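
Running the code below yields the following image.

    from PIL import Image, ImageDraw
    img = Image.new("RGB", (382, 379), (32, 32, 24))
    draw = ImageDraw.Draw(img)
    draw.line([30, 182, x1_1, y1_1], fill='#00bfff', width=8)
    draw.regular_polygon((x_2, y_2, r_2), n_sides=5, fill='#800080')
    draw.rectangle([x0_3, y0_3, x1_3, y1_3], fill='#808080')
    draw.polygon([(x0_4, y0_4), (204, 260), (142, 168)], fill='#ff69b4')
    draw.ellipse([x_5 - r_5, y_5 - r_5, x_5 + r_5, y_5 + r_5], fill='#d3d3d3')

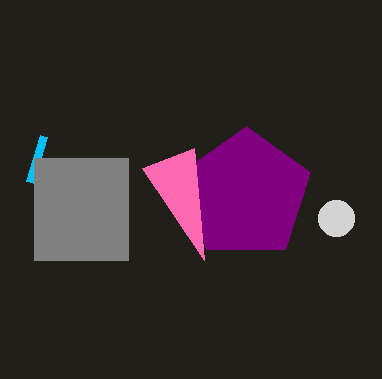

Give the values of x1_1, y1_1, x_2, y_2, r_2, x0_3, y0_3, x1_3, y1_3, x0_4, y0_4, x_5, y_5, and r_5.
x1_1 = 44; y1_1 = 136; x_2 = 246; y_2 = 194; r_2 = 68; x0_3 = 34; y0_3 = 158; x1_3 = 128; y1_3 = 260; x0_4 = 194; y0_4 = 148; x_5 = 336; y_5 = 218; r_5 = 18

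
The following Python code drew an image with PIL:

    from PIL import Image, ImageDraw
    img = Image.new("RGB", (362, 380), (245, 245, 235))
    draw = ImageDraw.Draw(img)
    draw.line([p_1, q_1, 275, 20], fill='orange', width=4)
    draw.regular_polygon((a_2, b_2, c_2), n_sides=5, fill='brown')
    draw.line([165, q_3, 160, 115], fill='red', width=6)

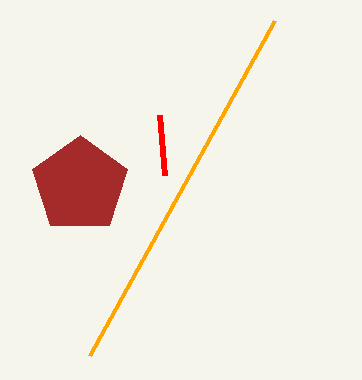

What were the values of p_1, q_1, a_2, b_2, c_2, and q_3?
p_1 = 90
q_1 = 355
a_2 = 80
b_2 = 185
c_2 = 50
q_3 = 175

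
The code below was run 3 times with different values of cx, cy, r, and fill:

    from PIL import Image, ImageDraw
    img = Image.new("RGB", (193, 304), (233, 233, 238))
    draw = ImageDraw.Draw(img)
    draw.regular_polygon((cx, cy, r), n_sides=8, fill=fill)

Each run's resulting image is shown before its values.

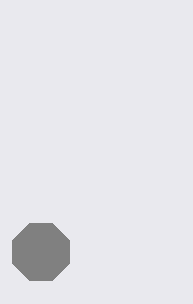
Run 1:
cx = 41, cy = 252, r = 31, fill = 'gray'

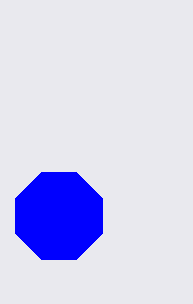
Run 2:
cx = 59, cy = 216, r = 47, fill = 'blue'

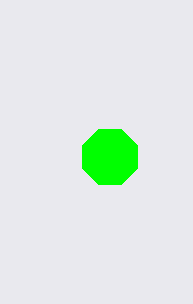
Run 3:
cx = 110
cy = 157
r = 30
fill = 'lime'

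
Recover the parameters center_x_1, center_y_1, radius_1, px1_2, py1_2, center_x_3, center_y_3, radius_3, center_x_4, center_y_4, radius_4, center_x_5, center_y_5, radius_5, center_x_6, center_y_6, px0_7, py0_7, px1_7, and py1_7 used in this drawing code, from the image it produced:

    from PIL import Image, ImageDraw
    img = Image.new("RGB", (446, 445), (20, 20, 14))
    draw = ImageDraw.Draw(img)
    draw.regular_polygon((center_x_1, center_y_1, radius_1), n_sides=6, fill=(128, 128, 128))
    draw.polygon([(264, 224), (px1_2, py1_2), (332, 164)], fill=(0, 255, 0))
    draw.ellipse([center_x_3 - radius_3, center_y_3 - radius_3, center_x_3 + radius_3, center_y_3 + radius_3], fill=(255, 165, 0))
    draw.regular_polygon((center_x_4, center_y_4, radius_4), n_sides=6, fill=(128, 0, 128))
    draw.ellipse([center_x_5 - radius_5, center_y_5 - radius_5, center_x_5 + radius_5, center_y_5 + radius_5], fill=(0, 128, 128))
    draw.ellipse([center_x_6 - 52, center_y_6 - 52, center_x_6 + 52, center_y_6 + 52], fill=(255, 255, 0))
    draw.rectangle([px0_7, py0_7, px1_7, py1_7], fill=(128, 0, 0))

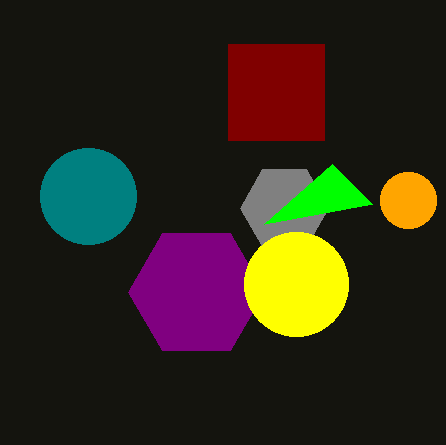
center_x_1 = 284; center_y_1 = 208; radius_1 = 44; px1_2 = 372; py1_2 = 204; center_x_3 = 408; center_y_3 = 200; radius_3 = 28; center_x_4 = 196; center_y_4 = 292; radius_4 = 68; center_x_5 = 88; center_y_5 = 196; radius_5 = 48; center_x_6 = 296; center_y_6 = 284; px0_7 = 228; py0_7 = 44; px1_7 = 324; py1_7 = 140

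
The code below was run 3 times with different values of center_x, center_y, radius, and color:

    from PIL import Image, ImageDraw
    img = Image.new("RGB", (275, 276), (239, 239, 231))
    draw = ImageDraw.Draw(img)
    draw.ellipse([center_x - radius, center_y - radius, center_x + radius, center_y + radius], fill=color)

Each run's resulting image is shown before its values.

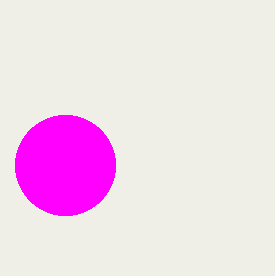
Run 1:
center_x = 65, center_y = 165, radius = 50, color = 'magenta'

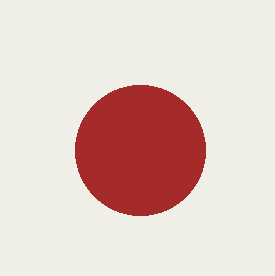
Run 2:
center_x = 140
center_y = 150
radius = 65
color = 'brown'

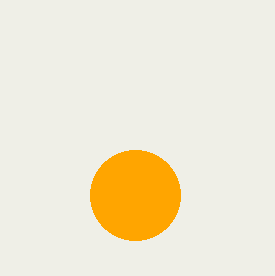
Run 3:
center_x = 135
center_y = 195
radius = 45
color = 'orange'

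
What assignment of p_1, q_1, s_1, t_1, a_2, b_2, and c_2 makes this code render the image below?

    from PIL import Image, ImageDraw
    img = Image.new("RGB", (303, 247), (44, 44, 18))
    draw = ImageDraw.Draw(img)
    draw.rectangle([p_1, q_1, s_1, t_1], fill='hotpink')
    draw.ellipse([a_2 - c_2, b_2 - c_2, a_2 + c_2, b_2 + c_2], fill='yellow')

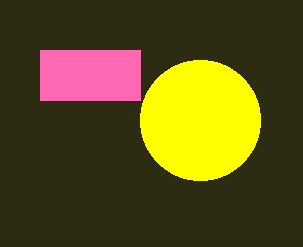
p_1 = 40
q_1 = 50
s_1 = 140
t_1 = 100
a_2 = 200
b_2 = 120
c_2 = 60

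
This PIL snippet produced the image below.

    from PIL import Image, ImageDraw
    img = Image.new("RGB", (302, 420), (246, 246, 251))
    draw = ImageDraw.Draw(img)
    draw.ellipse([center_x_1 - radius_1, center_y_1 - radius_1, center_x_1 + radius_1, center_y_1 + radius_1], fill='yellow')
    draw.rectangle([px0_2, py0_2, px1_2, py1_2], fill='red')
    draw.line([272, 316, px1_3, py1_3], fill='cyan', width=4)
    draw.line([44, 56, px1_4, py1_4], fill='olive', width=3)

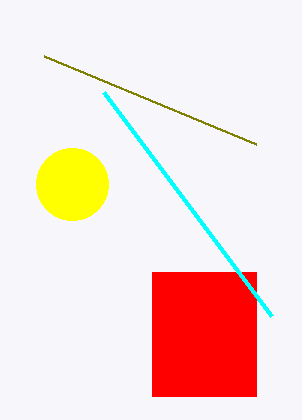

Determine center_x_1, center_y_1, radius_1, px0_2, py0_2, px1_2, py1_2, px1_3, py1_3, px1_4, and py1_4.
center_x_1 = 72; center_y_1 = 184; radius_1 = 36; px0_2 = 152; py0_2 = 272; px1_2 = 256; py1_2 = 396; px1_3 = 104; py1_3 = 92; px1_4 = 256; py1_4 = 144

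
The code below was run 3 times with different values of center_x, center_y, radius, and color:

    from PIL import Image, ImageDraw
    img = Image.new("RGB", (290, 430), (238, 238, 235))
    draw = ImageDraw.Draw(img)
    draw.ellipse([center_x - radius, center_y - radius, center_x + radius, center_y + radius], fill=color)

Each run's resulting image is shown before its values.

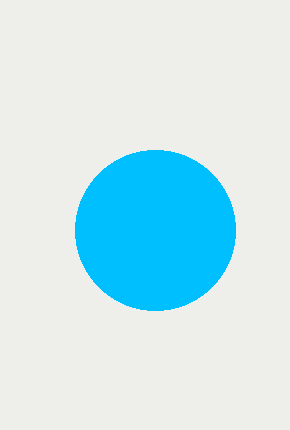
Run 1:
center_x = 155; center_y = 230; radius = 80; color = 'deepskyblue'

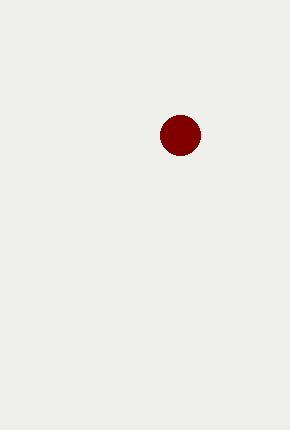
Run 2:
center_x = 180; center_y = 135; radius = 20; color = 'maroon'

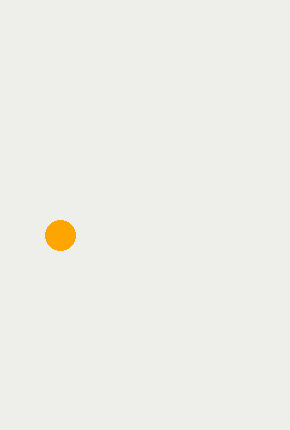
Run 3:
center_x = 60
center_y = 235
radius = 15
color = 'orange'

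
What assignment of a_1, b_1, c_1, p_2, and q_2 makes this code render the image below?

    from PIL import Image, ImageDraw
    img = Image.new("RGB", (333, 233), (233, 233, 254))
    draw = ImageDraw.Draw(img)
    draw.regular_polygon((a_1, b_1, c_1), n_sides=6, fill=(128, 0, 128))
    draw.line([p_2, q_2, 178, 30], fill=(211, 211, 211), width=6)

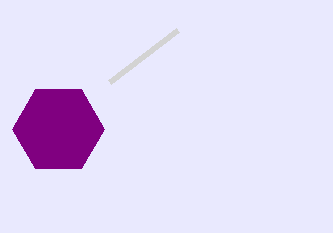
a_1 = 58
b_1 = 129
c_1 = 46
p_2 = 110
q_2 = 82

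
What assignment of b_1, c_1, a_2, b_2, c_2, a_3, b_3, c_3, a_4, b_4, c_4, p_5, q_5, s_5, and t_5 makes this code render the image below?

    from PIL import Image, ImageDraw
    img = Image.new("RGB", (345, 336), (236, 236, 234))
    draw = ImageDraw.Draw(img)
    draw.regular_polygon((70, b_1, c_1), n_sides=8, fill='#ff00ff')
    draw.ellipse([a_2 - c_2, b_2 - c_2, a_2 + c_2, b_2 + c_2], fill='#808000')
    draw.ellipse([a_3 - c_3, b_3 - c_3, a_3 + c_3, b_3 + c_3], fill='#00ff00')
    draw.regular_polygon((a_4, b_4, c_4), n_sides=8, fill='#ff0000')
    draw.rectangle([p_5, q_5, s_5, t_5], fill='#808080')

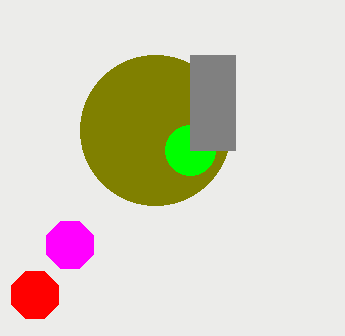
b_1 = 245; c_1 = 25; a_2 = 155; b_2 = 130; c_2 = 75; a_3 = 190; b_3 = 150; c_3 = 25; a_4 = 35; b_4 = 295; c_4 = 25; p_5 = 190; q_5 = 55; s_5 = 235; t_5 = 150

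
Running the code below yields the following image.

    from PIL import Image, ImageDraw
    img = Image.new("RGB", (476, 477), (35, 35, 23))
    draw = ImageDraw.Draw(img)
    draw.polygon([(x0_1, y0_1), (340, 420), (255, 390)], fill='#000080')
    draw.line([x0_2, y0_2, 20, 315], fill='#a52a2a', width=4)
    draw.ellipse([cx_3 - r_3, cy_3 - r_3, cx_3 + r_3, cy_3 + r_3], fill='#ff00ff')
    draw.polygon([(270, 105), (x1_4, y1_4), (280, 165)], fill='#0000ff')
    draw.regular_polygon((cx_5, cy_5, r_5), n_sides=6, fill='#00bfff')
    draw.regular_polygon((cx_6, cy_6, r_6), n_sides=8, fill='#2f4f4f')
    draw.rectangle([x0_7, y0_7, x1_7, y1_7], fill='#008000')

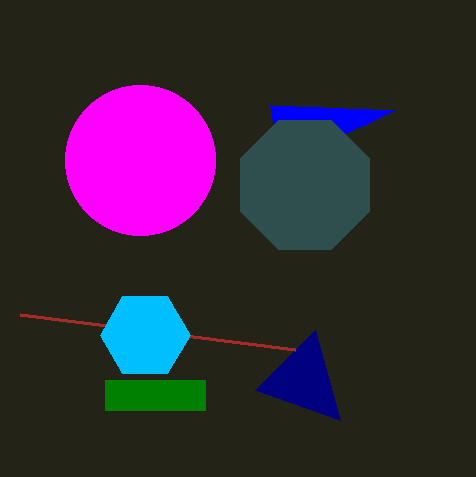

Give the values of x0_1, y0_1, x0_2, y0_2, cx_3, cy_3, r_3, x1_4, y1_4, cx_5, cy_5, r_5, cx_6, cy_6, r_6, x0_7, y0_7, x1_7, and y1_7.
x0_1 = 315, y0_1 = 330, x0_2 = 295, y0_2 = 350, cx_3 = 140, cy_3 = 160, r_3 = 75, x1_4 = 395, y1_4 = 110, cx_5 = 145, cy_5 = 335, r_5 = 45, cx_6 = 305, cy_6 = 185, r_6 = 70, x0_7 = 105, y0_7 = 380, x1_7 = 205, y1_7 = 410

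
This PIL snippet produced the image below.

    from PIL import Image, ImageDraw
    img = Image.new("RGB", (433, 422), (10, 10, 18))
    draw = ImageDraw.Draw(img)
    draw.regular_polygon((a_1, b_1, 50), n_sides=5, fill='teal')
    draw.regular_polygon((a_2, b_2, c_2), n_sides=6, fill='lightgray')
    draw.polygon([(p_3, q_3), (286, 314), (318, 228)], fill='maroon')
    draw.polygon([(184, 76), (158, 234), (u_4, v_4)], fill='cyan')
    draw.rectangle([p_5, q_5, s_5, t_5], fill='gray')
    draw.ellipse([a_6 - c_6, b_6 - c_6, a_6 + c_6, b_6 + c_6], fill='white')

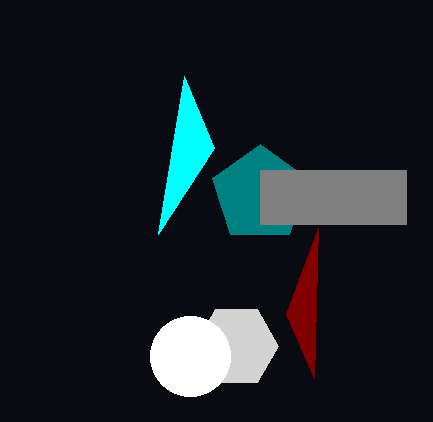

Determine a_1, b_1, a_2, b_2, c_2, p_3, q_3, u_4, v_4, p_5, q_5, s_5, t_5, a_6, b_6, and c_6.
a_1 = 260
b_1 = 194
a_2 = 236
b_2 = 346
c_2 = 42
p_3 = 314
q_3 = 378
u_4 = 214
v_4 = 148
p_5 = 260
q_5 = 170
s_5 = 406
t_5 = 224
a_6 = 190
b_6 = 356
c_6 = 40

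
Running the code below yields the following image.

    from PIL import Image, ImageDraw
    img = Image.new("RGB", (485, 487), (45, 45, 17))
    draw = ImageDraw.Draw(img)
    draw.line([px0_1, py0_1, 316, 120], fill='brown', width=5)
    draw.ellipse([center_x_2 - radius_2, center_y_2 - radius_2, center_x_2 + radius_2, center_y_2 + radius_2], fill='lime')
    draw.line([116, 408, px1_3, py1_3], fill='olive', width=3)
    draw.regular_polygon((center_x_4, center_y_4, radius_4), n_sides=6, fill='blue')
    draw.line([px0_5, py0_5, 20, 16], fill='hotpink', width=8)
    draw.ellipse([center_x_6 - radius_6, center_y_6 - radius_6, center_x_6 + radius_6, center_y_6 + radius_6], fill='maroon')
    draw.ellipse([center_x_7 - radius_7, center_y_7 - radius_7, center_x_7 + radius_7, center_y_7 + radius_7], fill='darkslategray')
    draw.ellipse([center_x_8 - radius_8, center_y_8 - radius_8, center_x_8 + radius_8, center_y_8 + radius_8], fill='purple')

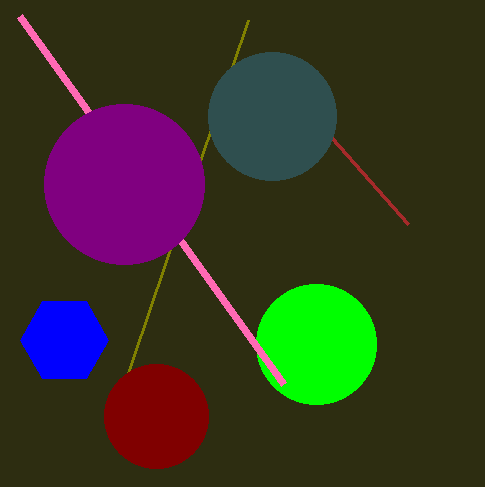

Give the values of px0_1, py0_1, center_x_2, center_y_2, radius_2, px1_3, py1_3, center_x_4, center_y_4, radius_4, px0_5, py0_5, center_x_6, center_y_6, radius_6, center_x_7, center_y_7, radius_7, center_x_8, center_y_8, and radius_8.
px0_1 = 408, py0_1 = 224, center_x_2 = 316, center_y_2 = 344, radius_2 = 60, px1_3 = 248, py1_3 = 20, center_x_4 = 64, center_y_4 = 340, radius_4 = 44, px0_5 = 284, py0_5 = 384, center_x_6 = 156, center_y_6 = 416, radius_6 = 52, center_x_7 = 272, center_y_7 = 116, radius_7 = 64, center_x_8 = 124, center_y_8 = 184, radius_8 = 80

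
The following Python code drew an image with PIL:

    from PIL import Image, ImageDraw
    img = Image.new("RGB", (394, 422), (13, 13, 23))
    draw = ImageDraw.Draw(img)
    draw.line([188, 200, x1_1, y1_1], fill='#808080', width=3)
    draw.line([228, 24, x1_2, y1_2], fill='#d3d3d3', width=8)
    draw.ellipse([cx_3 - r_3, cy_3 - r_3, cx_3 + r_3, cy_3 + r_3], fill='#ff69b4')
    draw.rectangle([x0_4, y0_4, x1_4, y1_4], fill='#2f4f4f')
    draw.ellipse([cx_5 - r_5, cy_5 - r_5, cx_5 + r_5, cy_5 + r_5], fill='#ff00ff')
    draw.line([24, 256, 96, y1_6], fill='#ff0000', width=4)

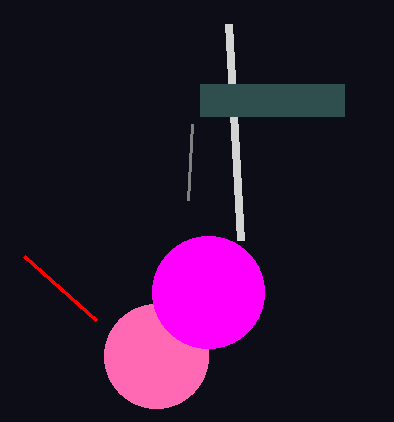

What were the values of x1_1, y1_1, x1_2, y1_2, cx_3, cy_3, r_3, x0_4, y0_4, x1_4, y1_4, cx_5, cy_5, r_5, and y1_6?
x1_1 = 192, y1_1 = 124, x1_2 = 240, y1_2 = 240, cx_3 = 156, cy_3 = 356, r_3 = 52, x0_4 = 200, y0_4 = 84, x1_4 = 344, y1_4 = 116, cx_5 = 208, cy_5 = 292, r_5 = 56, y1_6 = 320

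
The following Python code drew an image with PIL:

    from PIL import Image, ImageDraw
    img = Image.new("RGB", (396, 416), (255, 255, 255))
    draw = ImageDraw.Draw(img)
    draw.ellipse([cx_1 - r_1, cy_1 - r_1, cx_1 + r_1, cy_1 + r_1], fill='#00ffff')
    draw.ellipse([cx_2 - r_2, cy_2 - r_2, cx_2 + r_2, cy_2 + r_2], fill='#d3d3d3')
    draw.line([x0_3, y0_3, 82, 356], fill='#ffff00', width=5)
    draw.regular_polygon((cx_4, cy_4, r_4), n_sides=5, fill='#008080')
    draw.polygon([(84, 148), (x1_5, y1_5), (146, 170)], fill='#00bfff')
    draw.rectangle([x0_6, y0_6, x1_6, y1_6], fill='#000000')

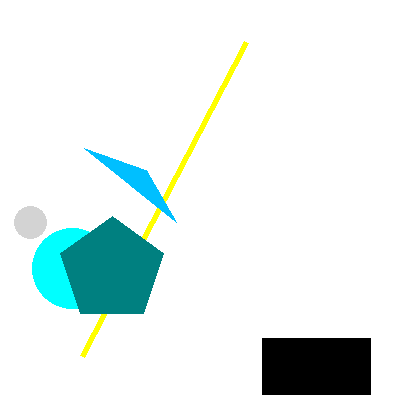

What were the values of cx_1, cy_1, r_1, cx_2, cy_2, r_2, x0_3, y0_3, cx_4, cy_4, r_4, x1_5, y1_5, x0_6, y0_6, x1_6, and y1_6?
cx_1 = 72
cy_1 = 268
r_1 = 40
cx_2 = 30
cy_2 = 222
r_2 = 16
x0_3 = 246
y0_3 = 42
cx_4 = 112
cy_4 = 270
r_4 = 54
x1_5 = 176
y1_5 = 222
x0_6 = 262
y0_6 = 338
x1_6 = 370
y1_6 = 394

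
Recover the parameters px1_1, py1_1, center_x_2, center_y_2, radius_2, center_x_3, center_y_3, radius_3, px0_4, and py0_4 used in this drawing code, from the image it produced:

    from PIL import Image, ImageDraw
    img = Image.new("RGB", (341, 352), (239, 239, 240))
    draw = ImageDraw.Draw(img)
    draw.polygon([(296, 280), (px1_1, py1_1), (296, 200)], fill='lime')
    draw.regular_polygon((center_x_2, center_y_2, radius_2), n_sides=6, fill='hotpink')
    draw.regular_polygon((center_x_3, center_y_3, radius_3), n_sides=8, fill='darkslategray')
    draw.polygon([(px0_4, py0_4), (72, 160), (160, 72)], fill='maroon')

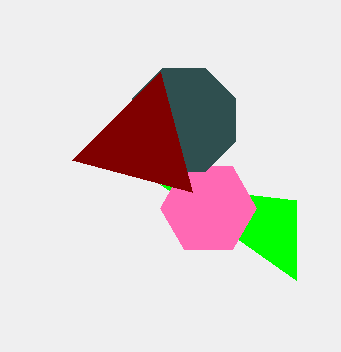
px1_1 = 160, py1_1 = 184, center_x_2 = 208, center_y_2 = 208, radius_2 = 48, center_x_3 = 184, center_y_3 = 120, radius_3 = 56, px0_4 = 192, py0_4 = 192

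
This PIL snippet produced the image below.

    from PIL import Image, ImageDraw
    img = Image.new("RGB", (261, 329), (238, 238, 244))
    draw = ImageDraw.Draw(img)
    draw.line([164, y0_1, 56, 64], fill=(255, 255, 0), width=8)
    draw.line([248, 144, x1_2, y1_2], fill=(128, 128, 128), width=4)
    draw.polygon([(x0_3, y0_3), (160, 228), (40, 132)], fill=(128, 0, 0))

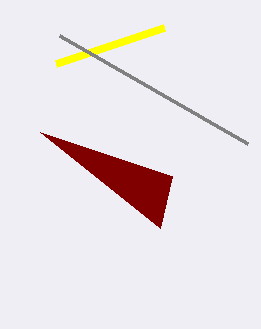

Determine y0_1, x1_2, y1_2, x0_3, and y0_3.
y0_1 = 28
x1_2 = 60
y1_2 = 36
x0_3 = 172
y0_3 = 176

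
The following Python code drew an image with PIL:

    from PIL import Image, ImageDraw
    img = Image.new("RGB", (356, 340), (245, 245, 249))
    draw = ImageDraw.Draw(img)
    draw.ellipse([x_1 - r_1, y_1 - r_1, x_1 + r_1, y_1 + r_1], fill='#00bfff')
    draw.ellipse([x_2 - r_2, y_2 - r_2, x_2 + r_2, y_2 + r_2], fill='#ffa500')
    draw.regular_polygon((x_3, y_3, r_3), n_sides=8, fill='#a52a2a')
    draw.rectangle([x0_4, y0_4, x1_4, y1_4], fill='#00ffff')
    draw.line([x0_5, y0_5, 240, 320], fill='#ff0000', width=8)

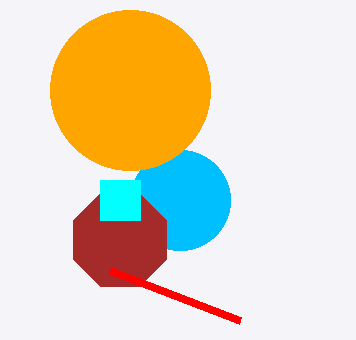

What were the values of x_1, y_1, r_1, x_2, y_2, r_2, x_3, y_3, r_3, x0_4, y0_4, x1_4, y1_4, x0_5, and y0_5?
x_1 = 180
y_1 = 200
r_1 = 50
x_2 = 130
y_2 = 90
r_2 = 80
x_3 = 120
y_3 = 240
r_3 = 50
x0_4 = 100
y0_4 = 180
x1_4 = 140
y1_4 = 220
x0_5 = 110
y0_5 = 270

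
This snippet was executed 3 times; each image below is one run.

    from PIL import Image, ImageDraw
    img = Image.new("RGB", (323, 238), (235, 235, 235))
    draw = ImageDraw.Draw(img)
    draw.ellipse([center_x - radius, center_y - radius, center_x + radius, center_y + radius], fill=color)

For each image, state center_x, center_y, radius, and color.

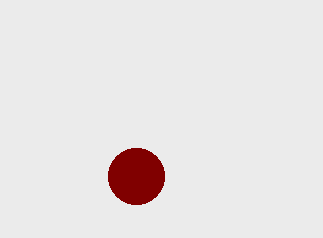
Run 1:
center_x = 136
center_y = 176
radius = 28
color = 'maroon'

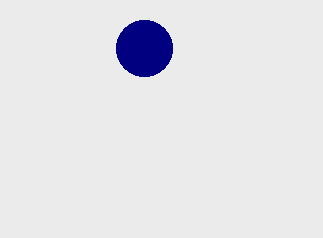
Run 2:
center_x = 144, center_y = 48, radius = 28, color = 'navy'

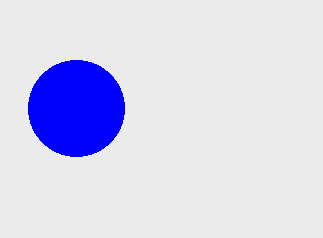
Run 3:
center_x = 76
center_y = 108
radius = 48
color = 'blue'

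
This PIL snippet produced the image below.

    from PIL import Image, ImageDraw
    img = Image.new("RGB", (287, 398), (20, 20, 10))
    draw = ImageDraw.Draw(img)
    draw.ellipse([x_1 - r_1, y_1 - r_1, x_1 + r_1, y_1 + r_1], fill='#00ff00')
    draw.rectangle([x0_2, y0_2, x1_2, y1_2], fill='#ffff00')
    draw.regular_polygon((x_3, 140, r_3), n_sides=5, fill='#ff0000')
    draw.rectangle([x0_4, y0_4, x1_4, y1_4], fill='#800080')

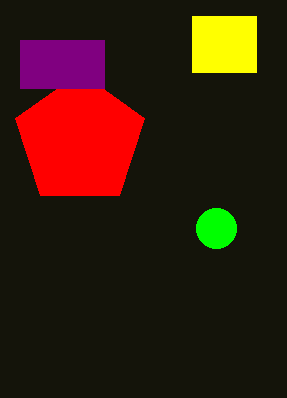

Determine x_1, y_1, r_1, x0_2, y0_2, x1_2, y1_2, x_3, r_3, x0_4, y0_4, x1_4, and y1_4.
x_1 = 216, y_1 = 228, r_1 = 20, x0_2 = 192, y0_2 = 16, x1_2 = 256, y1_2 = 72, x_3 = 80, r_3 = 68, x0_4 = 20, y0_4 = 40, x1_4 = 104, y1_4 = 88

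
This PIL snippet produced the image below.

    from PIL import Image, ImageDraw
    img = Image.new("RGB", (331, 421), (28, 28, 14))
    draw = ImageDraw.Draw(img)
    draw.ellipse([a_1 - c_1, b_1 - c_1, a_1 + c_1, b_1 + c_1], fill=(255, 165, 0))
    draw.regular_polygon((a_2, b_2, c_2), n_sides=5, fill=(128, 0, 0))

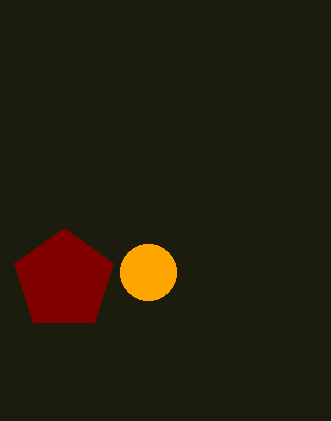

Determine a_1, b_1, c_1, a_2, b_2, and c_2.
a_1 = 148
b_1 = 272
c_1 = 28
a_2 = 64
b_2 = 280
c_2 = 52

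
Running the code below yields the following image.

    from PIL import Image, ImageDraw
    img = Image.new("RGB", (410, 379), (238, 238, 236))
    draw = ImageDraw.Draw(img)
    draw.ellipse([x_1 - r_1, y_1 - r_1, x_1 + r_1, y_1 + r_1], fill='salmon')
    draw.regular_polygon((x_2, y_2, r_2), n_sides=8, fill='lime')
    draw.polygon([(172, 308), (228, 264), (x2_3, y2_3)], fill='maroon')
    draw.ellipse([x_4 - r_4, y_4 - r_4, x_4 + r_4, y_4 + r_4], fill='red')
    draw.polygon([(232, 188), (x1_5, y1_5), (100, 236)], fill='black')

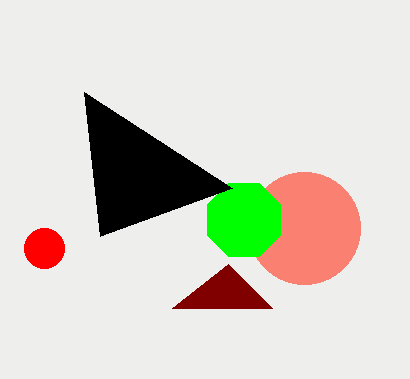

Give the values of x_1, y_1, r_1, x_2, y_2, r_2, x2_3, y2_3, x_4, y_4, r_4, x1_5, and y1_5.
x_1 = 304
y_1 = 228
r_1 = 56
x_2 = 244
y_2 = 220
r_2 = 40
x2_3 = 272
y2_3 = 308
x_4 = 44
y_4 = 248
r_4 = 20
x1_5 = 84
y1_5 = 92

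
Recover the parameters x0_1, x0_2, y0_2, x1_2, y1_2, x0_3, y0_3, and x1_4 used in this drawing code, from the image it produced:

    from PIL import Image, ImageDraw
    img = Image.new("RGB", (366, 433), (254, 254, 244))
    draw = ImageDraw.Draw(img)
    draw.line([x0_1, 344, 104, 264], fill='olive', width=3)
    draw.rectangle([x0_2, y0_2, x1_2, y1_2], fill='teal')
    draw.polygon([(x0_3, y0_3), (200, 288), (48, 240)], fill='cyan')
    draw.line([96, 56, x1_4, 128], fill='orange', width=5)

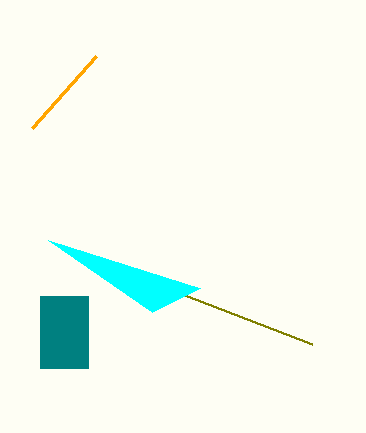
x0_1 = 312
x0_2 = 40
y0_2 = 296
x1_2 = 88
y1_2 = 368
x0_3 = 152
y0_3 = 312
x1_4 = 32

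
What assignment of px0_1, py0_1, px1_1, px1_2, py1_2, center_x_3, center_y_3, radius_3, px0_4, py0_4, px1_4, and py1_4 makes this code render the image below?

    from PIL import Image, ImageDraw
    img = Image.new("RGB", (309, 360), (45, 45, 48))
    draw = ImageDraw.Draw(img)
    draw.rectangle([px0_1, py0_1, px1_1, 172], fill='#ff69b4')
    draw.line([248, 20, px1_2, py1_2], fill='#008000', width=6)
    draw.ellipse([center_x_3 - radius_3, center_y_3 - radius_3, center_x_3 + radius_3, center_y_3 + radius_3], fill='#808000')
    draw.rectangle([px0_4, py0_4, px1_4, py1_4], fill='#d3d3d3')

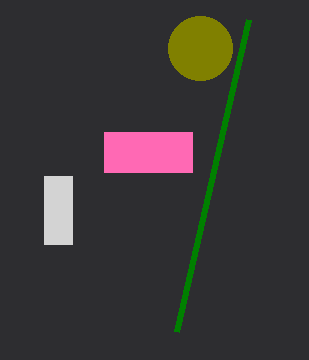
px0_1 = 104, py0_1 = 132, px1_1 = 192, px1_2 = 176, py1_2 = 332, center_x_3 = 200, center_y_3 = 48, radius_3 = 32, px0_4 = 44, py0_4 = 176, px1_4 = 72, py1_4 = 244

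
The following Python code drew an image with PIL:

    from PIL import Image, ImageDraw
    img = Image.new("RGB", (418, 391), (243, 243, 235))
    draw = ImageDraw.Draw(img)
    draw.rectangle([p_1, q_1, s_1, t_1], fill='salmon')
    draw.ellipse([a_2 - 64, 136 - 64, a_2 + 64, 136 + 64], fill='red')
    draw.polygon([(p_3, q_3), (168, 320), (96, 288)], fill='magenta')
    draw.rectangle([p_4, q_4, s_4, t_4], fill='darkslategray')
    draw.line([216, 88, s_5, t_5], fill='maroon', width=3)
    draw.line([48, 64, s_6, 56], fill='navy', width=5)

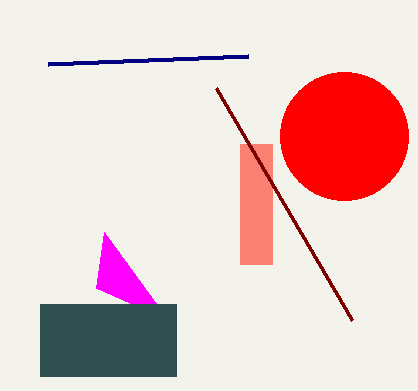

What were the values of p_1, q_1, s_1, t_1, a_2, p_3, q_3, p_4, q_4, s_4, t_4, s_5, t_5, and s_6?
p_1 = 240
q_1 = 144
s_1 = 272
t_1 = 264
a_2 = 344
p_3 = 104
q_3 = 232
p_4 = 40
q_4 = 304
s_4 = 176
t_4 = 376
s_5 = 352
t_5 = 320
s_6 = 248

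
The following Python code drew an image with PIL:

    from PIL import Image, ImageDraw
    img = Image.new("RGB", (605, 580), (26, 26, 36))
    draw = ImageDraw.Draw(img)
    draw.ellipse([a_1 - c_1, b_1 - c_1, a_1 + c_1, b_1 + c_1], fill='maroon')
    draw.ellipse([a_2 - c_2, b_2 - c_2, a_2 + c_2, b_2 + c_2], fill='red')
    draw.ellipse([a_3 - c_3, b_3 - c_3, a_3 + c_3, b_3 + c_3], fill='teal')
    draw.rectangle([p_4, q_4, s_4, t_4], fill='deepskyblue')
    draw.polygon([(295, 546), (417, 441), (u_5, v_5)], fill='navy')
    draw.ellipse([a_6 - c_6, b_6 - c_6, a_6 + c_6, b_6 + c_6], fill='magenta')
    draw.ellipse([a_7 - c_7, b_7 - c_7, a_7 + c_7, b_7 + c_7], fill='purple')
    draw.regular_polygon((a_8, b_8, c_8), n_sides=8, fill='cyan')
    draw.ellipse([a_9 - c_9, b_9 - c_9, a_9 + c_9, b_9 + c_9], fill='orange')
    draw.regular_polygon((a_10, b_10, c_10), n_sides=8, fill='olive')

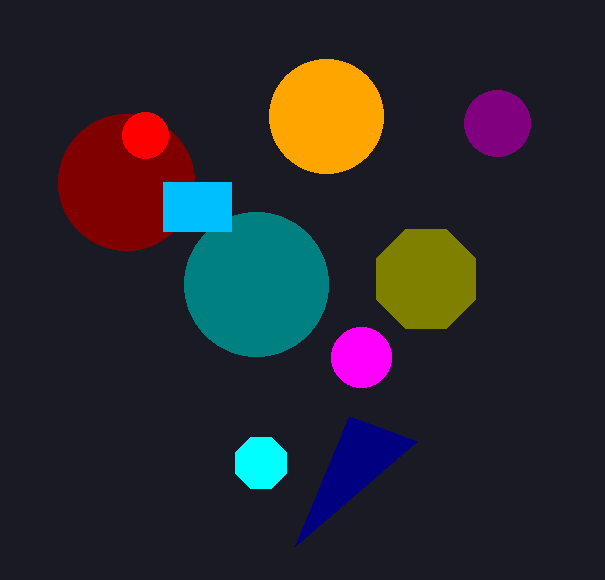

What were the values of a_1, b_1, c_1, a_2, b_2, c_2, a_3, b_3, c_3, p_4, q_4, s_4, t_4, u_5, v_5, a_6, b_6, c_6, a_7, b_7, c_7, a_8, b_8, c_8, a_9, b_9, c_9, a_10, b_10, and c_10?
a_1 = 126
b_1 = 182
c_1 = 68
a_2 = 145
b_2 = 135
c_2 = 23
a_3 = 256
b_3 = 284
c_3 = 72
p_4 = 163
q_4 = 182
s_4 = 231
t_4 = 231
u_5 = 349
v_5 = 416
a_6 = 361
b_6 = 357
c_6 = 30
a_7 = 497
b_7 = 123
c_7 = 33
a_8 = 261
b_8 = 463
c_8 = 28
a_9 = 326
b_9 = 116
c_9 = 57
a_10 = 426
b_10 = 279
c_10 = 54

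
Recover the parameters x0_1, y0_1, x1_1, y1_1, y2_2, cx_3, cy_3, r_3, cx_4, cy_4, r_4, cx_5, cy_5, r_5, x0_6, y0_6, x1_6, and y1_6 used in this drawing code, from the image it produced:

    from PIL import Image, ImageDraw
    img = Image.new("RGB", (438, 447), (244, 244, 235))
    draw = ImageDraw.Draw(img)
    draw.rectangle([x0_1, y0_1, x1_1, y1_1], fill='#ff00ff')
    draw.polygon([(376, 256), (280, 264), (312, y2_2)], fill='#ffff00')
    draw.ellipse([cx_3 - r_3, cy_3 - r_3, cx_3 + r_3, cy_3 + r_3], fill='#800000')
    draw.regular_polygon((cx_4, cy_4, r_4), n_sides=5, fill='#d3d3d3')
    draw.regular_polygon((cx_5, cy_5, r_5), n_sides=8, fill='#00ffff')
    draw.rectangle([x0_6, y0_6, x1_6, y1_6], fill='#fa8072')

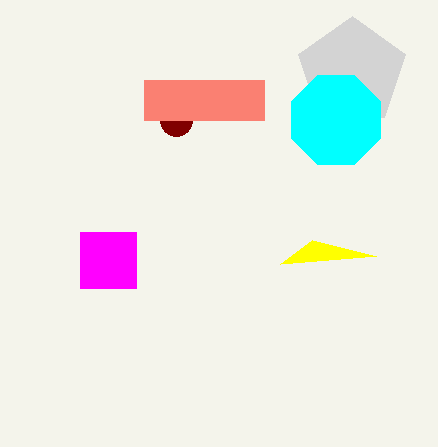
x0_1 = 80
y0_1 = 232
x1_1 = 136
y1_1 = 288
y2_2 = 240
cx_3 = 176
cy_3 = 120
r_3 = 16
cx_4 = 352
cy_4 = 72
r_4 = 56
cx_5 = 336
cy_5 = 120
r_5 = 48
x0_6 = 144
y0_6 = 80
x1_6 = 264
y1_6 = 120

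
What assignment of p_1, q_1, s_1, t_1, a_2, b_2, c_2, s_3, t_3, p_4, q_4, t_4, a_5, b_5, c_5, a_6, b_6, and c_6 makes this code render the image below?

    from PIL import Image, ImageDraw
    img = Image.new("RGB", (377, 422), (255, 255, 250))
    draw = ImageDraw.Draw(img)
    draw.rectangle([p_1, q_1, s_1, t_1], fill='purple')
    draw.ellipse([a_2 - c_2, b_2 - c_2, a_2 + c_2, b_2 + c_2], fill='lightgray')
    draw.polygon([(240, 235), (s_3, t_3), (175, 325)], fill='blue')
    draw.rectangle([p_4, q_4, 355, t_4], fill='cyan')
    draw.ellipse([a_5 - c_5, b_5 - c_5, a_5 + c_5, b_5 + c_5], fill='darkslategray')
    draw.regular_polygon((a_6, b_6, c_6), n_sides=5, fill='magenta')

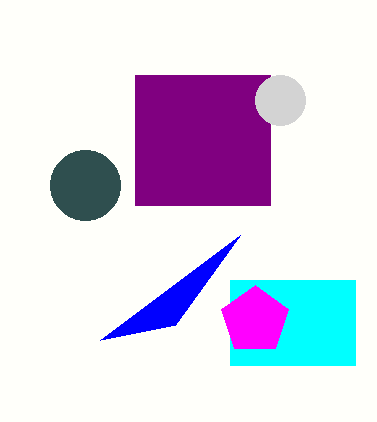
p_1 = 135; q_1 = 75; s_1 = 270; t_1 = 205; a_2 = 280; b_2 = 100; c_2 = 25; s_3 = 100; t_3 = 340; p_4 = 230; q_4 = 280; t_4 = 365; a_5 = 85; b_5 = 185; c_5 = 35; a_6 = 255; b_6 = 320; c_6 = 35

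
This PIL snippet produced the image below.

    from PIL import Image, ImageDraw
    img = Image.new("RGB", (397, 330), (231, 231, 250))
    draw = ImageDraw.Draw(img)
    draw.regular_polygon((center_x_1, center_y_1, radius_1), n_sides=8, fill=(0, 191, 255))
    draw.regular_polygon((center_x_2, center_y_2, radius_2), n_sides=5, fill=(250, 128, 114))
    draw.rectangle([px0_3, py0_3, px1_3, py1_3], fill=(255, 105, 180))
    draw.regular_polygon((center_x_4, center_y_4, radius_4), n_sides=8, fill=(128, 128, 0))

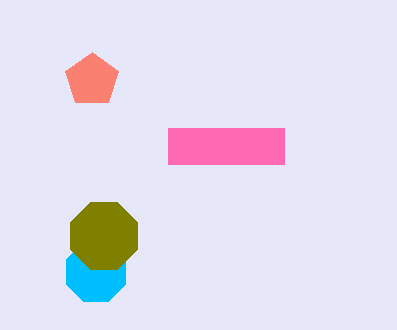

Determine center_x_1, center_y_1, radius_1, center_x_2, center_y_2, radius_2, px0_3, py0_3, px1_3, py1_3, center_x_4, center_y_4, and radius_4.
center_x_1 = 96
center_y_1 = 272
radius_1 = 32
center_x_2 = 92
center_y_2 = 80
radius_2 = 28
px0_3 = 168
py0_3 = 128
px1_3 = 284
py1_3 = 164
center_x_4 = 104
center_y_4 = 236
radius_4 = 36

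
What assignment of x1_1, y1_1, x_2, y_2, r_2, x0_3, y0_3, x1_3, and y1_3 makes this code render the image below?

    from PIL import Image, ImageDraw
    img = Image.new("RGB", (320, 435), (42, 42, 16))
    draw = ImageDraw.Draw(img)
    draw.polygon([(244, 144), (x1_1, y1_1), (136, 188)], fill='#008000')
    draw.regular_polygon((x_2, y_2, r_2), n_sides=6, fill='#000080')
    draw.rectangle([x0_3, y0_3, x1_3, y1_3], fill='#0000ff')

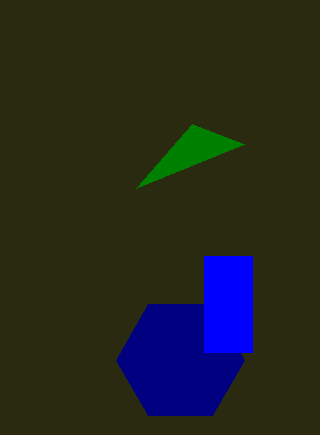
x1_1 = 192; y1_1 = 124; x_2 = 180; y_2 = 360; r_2 = 64; x0_3 = 204; y0_3 = 256; x1_3 = 252; y1_3 = 352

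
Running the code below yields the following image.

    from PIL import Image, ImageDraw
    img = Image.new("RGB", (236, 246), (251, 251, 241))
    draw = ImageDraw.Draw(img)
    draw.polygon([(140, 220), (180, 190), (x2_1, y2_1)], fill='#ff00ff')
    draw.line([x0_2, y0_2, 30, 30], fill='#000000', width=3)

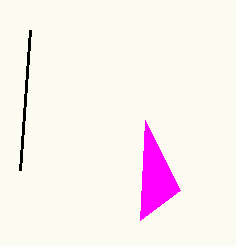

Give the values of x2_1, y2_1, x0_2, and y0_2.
x2_1 = 145
y2_1 = 120
x0_2 = 20
y0_2 = 170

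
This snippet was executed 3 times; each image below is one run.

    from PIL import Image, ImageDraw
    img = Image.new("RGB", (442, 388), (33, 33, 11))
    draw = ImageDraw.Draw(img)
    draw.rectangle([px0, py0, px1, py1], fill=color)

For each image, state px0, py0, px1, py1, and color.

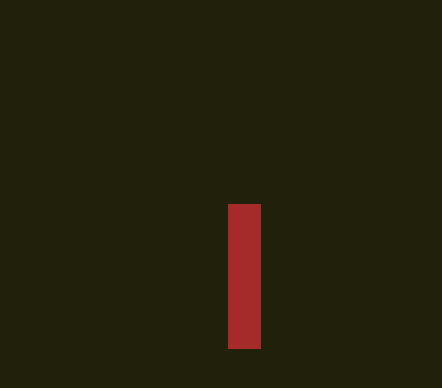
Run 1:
px0 = 228, py0 = 204, px1 = 260, py1 = 348, color = 'brown'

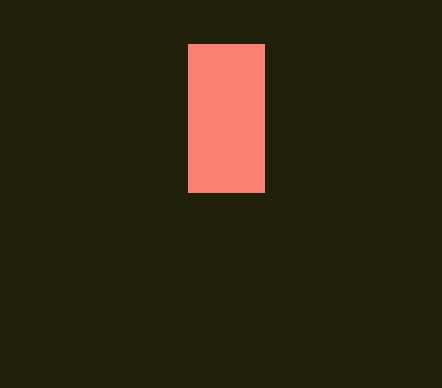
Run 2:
px0 = 188; py0 = 44; px1 = 264; py1 = 192; color = 'salmon'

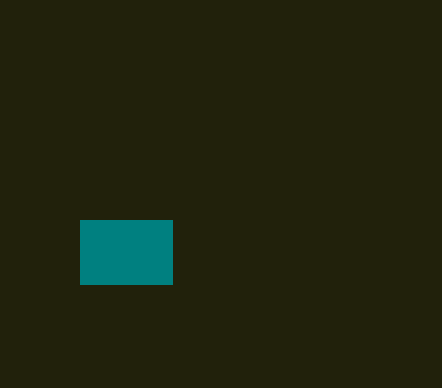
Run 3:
px0 = 80
py0 = 220
px1 = 172
py1 = 284
color = 'teal'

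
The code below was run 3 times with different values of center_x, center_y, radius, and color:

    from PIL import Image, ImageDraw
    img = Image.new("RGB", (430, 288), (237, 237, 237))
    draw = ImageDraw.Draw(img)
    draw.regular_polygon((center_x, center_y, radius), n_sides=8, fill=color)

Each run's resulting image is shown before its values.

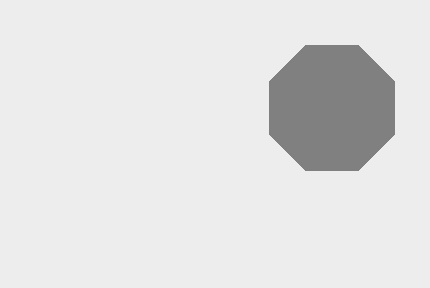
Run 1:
center_x = 332
center_y = 108
radius = 68
color = 'gray'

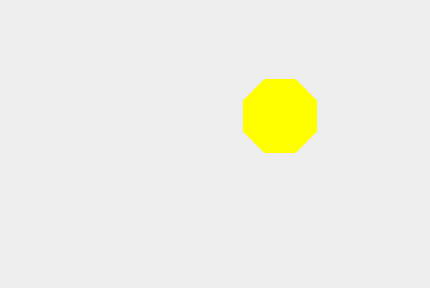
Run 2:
center_x = 280, center_y = 116, radius = 40, color = 'yellow'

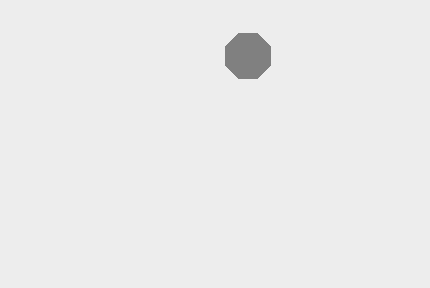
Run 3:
center_x = 248, center_y = 56, radius = 24, color = 'gray'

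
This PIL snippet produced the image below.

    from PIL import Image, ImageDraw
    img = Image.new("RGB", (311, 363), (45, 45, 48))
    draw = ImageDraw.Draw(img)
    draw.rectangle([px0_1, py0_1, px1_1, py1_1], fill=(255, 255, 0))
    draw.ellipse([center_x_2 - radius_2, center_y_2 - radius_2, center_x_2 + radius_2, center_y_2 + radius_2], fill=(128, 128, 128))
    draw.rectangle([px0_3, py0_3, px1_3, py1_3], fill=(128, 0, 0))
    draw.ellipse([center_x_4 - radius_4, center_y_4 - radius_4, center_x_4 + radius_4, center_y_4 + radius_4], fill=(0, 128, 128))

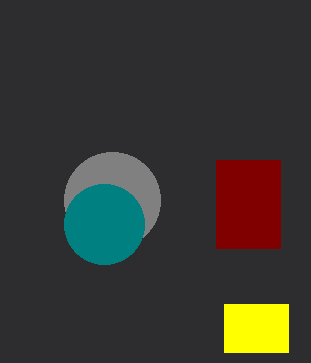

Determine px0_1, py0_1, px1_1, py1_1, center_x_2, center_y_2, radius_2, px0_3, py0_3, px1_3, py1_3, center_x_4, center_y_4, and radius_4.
px0_1 = 224; py0_1 = 304; px1_1 = 288; py1_1 = 352; center_x_2 = 112; center_y_2 = 200; radius_2 = 48; px0_3 = 216; py0_3 = 160; px1_3 = 280; py1_3 = 248; center_x_4 = 104; center_y_4 = 224; radius_4 = 40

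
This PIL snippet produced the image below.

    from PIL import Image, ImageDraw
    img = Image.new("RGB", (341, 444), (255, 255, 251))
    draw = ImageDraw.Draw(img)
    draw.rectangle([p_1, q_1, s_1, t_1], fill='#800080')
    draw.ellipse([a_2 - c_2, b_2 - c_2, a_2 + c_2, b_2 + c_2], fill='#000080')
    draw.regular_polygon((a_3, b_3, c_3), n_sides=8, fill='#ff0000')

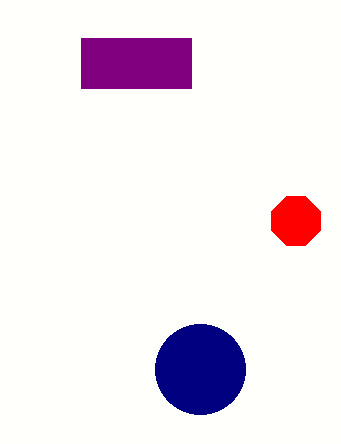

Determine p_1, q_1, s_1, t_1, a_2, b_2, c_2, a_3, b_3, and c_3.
p_1 = 81; q_1 = 38; s_1 = 191; t_1 = 88; a_2 = 200; b_2 = 369; c_2 = 45; a_3 = 296; b_3 = 221; c_3 = 26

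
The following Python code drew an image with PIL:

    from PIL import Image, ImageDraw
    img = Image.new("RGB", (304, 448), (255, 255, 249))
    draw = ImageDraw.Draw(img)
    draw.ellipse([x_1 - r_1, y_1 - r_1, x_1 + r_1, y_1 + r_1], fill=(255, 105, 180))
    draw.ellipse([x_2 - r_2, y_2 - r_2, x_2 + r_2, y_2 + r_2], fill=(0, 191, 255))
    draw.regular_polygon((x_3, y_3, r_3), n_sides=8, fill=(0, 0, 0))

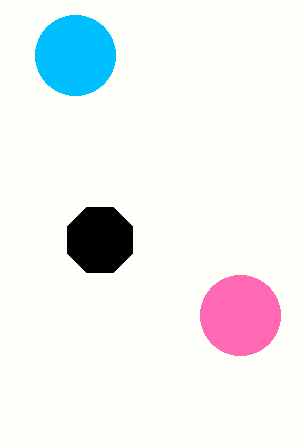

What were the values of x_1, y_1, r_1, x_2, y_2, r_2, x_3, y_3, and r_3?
x_1 = 240, y_1 = 315, r_1 = 40, x_2 = 75, y_2 = 55, r_2 = 40, x_3 = 100, y_3 = 240, r_3 = 35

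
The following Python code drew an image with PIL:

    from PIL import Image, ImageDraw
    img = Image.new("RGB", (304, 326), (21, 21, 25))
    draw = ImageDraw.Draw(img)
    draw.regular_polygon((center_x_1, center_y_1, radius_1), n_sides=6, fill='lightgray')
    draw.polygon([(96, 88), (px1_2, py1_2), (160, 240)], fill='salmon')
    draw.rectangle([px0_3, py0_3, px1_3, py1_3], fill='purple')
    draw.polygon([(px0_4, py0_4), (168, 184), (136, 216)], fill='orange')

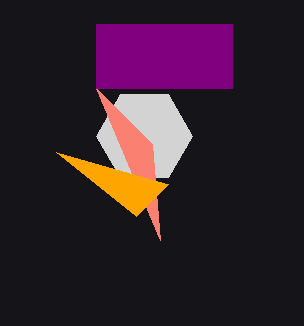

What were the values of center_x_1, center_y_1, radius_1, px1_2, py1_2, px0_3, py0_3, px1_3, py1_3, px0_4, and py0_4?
center_x_1 = 144, center_y_1 = 136, radius_1 = 48, px1_2 = 152, py1_2 = 144, px0_3 = 96, py0_3 = 24, px1_3 = 232, py1_3 = 88, px0_4 = 56, py0_4 = 152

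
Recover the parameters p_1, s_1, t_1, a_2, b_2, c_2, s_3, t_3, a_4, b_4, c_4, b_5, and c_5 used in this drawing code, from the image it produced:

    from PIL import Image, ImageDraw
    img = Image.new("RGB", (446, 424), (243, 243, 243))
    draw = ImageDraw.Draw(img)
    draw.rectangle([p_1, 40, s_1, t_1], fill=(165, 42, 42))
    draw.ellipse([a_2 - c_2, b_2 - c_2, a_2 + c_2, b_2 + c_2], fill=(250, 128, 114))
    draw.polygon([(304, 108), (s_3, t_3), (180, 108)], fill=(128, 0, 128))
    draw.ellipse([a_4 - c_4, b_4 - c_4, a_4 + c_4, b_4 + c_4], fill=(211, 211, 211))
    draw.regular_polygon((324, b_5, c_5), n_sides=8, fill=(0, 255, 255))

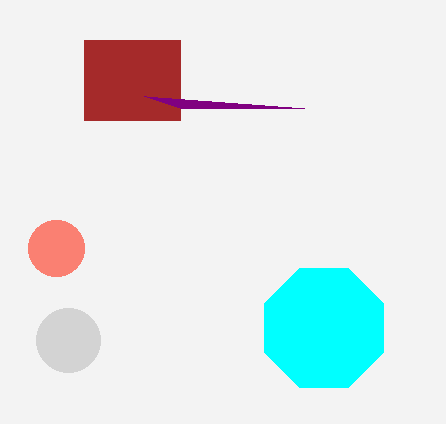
p_1 = 84; s_1 = 180; t_1 = 120; a_2 = 56; b_2 = 248; c_2 = 28; s_3 = 144; t_3 = 96; a_4 = 68; b_4 = 340; c_4 = 32; b_5 = 328; c_5 = 64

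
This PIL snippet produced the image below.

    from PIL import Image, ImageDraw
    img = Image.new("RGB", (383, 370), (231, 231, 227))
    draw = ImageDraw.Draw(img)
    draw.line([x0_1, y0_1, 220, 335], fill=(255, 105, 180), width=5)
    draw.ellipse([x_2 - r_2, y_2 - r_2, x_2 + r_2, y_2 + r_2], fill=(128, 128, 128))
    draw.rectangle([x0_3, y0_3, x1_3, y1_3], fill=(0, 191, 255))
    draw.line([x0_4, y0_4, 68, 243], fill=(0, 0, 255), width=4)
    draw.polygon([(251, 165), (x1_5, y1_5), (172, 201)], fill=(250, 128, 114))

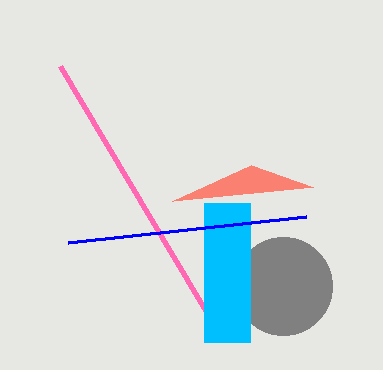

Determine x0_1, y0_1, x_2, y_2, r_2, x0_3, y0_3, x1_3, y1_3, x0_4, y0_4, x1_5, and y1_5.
x0_1 = 60, y0_1 = 66, x_2 = 283, y_2 = 286, r_2 = 49, x0_3 = 204, y0_3 = 203, x1_3 = 250, y1_3 = 342, x0_4 = 306, y0_4 = 217, x1_5 = 313, y1_5 = 187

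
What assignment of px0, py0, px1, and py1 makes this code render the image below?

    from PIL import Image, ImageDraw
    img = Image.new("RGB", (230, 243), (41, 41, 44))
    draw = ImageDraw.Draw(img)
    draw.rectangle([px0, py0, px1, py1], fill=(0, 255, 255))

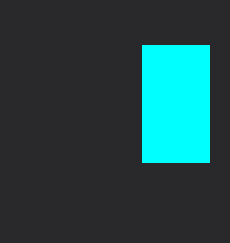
px0 = 142; py0 = 45; px1 = 209; py1 = 162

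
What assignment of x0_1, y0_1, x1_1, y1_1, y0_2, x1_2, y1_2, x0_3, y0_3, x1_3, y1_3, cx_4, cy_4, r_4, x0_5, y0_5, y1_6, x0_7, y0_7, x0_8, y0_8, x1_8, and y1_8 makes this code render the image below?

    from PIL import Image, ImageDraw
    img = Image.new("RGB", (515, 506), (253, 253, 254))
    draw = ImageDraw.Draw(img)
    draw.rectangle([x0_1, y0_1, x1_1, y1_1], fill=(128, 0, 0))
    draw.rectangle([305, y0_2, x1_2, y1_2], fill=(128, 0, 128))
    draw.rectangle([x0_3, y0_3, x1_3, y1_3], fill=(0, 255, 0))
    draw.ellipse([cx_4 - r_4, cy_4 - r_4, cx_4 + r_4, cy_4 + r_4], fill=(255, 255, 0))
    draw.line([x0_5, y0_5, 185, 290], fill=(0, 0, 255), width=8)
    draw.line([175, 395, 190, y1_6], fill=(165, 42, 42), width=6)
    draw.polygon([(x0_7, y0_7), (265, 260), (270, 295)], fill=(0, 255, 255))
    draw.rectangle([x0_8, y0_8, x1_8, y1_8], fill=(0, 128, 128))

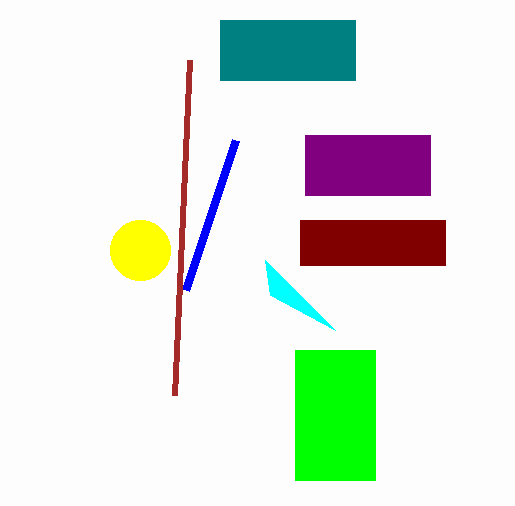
x0_1 = 300, y0_1 = 220, x1_1 = 445, y1_1 = 265, y0_2 = 135, x1_2 = 430, y1_2 = 195, x0_3 = 295, y0_3 = 350, x1_3 = 375, y1_3 = 480, cx_4 = 140, cy_4 = 250, r_4 = 30, x0_5 = 235, y0_5 = 140, y1_6 = 60, x0_7 = 335, y0_7 = 330, x0_8 = 220, y0_8 = 20, x1_8 = 355, y1_8 = 80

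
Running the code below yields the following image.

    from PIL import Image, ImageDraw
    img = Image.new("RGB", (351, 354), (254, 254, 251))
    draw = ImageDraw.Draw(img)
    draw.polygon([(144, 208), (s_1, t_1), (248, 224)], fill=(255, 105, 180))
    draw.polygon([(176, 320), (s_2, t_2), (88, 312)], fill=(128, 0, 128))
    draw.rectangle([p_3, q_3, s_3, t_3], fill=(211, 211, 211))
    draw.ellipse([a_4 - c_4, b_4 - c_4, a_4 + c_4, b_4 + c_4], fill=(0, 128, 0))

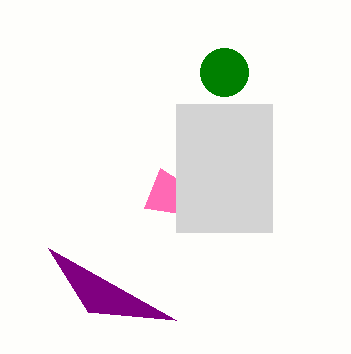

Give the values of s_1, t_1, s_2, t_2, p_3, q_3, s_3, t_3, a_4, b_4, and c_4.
s_1 = 160
t_1 = 168
s_2 = 48
t_2 = 248
p_3 = 176
q_3 = 104
s_3 = 272
t_3 = 232
a_4 = 224
b_4 = 72
c_4 = 24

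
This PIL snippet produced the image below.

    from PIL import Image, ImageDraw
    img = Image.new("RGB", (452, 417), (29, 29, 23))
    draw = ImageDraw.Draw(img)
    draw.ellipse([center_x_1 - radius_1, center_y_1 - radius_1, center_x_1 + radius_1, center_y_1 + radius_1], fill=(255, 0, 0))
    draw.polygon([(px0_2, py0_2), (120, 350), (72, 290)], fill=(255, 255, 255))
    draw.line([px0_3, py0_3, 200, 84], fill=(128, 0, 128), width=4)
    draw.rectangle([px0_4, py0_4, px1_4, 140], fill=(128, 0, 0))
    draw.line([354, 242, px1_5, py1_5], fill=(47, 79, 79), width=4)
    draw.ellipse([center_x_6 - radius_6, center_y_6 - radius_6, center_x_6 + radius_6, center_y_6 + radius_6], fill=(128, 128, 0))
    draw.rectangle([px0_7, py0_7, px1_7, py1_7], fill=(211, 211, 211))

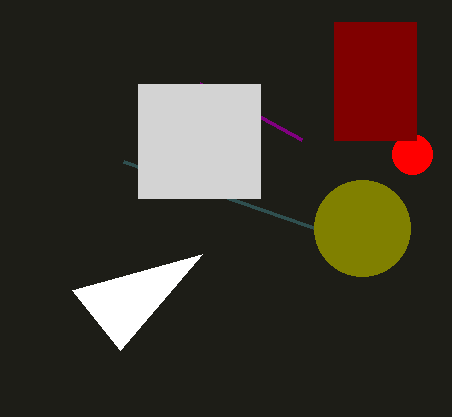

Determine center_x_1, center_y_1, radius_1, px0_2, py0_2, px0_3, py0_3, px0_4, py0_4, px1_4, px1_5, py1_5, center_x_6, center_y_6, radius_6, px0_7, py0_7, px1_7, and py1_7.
center_x_1 = 412, center_y_1 = 154, radius_1 = 20, px0_2 = 202, py0_2 = 254, px0_3 = 302, py0_3 = 140, px0_4 = 334, py0_4 = 22, px1_4 = 416, px1_5 = 124, py1_5 = 162, center_x_6 = 362, center_y_6 = 228, radius_6 = 48, px0_7 = 138, py0_7 = 84, px1_7 = 260, py1_7 = 198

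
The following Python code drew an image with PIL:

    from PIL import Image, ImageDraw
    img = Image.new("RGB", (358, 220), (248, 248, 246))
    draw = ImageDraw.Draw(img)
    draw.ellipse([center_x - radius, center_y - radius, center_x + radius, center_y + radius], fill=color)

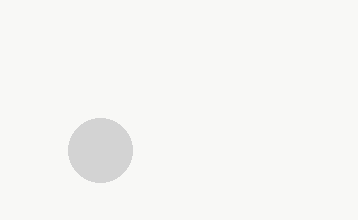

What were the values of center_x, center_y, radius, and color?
center_x = 100, center_y = 150, radius = 32, color = 'lightgray'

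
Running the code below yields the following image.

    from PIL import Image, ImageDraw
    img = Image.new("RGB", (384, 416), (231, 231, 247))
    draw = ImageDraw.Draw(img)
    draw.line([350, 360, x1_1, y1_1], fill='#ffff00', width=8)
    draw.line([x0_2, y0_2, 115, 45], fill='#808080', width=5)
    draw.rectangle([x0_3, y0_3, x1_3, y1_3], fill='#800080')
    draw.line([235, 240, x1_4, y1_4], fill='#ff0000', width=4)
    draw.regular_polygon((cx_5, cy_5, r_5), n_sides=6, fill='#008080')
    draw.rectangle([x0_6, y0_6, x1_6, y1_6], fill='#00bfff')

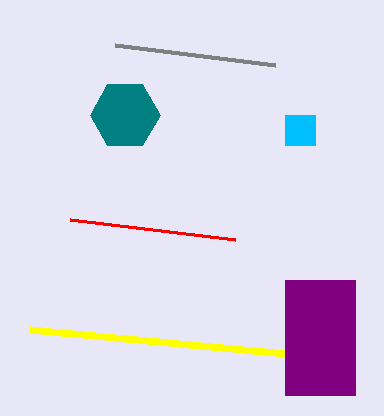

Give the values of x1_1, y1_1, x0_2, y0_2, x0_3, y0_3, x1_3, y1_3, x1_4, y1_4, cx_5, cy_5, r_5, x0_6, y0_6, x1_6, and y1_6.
x1_1 = 30; y1_1 = 330; x0_2 = 275; y0_2 = 65; x0_3 = 285; y0_3 = 280; x1_3 = 355; y1_3 = 395; x1_4 = 70; y1_4 = 220; cx_5 = 125; cy_5 = 115; r_5 = 35; x0_6 = 285; y0_6 = 115; x1_6 = 315; y1_6 = 145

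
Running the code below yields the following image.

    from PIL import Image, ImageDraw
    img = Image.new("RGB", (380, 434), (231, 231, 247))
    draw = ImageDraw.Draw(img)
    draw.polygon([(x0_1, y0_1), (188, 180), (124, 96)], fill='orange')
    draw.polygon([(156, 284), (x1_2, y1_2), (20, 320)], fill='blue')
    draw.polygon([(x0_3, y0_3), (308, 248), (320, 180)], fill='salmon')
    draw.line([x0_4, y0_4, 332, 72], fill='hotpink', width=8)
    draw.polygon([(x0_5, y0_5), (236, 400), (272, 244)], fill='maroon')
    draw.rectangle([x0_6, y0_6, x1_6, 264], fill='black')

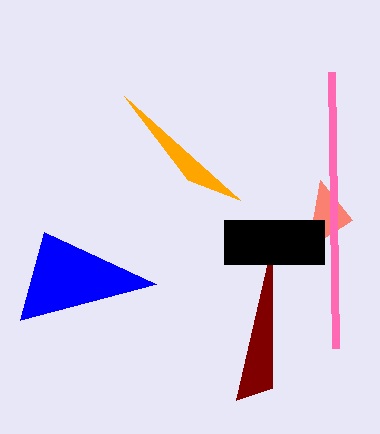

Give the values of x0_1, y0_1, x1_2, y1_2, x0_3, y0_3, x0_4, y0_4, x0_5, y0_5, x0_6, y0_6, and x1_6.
x0_1 = 240; y0_1 = 200; x1_2 = 44; y1_2 = 232; x0_3 = 352; y0_3 = 220; x0_4 = 336; y0_4 = 348; x0_5 = 272; y0_5 = 388; x0_6 = 224; y0_6 = 220; x1_6 = 324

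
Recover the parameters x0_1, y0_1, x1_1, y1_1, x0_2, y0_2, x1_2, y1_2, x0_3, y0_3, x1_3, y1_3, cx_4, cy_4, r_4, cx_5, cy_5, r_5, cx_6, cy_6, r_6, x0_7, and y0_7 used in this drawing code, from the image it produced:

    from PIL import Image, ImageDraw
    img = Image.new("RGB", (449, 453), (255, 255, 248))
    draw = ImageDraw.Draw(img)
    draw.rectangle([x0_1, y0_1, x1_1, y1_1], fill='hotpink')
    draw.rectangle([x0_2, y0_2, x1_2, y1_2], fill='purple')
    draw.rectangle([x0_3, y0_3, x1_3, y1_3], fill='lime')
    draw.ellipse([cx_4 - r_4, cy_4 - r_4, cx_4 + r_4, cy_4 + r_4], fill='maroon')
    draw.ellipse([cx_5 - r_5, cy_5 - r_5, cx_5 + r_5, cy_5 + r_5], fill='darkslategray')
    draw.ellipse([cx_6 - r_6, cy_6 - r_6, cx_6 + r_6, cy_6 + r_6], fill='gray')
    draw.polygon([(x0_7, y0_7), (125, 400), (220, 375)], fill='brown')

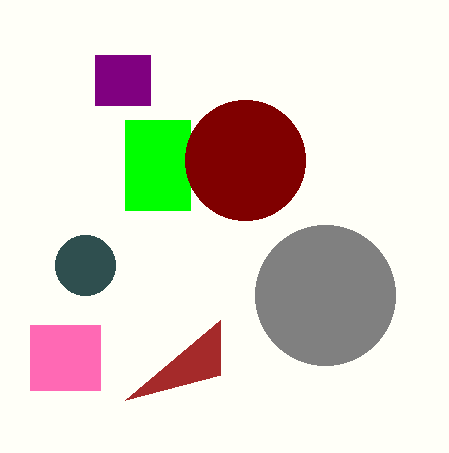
x0_1 = 30; y0_1 = 325; x1_1 = 100; y1_1 = 390; x0_2 = 95; y0_2 = 55; x1_2 = 150; y1_2 = 105; x0_3 = 125; y0_3 = 120; x1_3 = 190; y1_3 = 210; cx_4 = 245; cy_4 = 160; r_4 = 60; cx_5 = 85; cy_5 = 265; r_5 = 30; cx_6 = 325; cy_6 = 295; r_6 = 70; x0_7 = 220; y0_7 = 320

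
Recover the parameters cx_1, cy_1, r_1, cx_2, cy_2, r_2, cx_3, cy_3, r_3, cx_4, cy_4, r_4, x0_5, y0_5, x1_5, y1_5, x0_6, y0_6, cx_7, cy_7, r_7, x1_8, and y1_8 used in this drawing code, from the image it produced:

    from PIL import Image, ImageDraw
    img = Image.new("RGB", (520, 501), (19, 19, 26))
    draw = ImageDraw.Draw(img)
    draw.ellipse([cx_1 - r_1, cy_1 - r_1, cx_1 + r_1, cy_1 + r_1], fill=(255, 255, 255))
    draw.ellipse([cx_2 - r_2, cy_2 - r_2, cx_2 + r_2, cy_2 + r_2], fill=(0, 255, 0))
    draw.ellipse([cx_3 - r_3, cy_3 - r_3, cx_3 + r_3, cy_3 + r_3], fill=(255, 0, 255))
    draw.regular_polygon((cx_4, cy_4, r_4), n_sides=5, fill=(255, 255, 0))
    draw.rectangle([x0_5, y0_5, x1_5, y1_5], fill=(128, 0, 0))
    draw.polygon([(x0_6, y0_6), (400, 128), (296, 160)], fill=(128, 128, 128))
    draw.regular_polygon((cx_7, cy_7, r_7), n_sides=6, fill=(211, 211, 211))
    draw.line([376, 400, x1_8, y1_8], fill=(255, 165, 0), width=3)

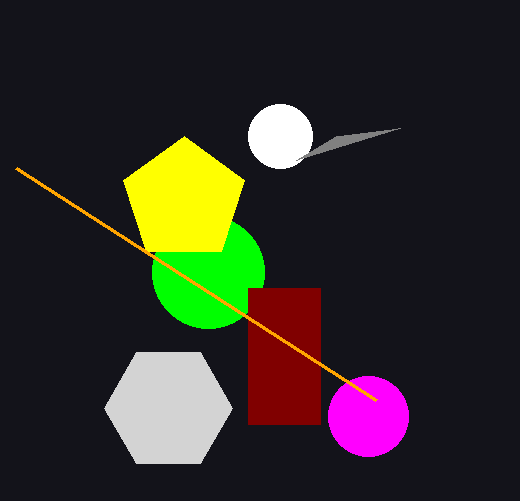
cx_1 = 280; cy_1 = 136; r_1 = 32; cx_2 = 208; cy_2 = 272; r_2 = 56; cx_3 = 368; cy_3 = 416; r_3 = 40; cx_4 = 184; cy_4 = 200; r_4 = 64; x0_5 = 248; y0_5 = 288; x1_5 = 320; y1_5 = 424; x0_6 = 336; y0_6 = 136; cx_7 = 168; cy_7 = 408; r_7 = 64; x1_8 = 16; y1_8 = 168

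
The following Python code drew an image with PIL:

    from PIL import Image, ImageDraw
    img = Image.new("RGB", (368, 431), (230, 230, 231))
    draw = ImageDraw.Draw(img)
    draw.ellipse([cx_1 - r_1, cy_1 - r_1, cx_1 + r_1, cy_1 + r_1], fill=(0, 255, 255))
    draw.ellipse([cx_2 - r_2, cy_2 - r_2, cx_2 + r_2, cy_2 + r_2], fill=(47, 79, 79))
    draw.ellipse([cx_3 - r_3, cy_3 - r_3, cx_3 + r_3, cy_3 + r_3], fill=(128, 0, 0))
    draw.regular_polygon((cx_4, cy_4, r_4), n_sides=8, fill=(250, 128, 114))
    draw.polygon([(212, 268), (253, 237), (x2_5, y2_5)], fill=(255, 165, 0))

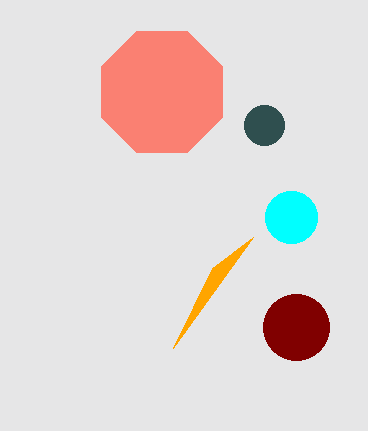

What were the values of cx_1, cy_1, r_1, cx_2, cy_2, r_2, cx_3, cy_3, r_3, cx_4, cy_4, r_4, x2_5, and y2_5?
cx_1 = 291; cy_1 = 217; r_1 = 26; cx_2 = 264; cy_2 = 125; r_2 = 20; cx_3 = 296; cy_3 = 327; r_3 = 33; cx_4 = 162; cy_4 = 92; r_4 = 66; x2_5 = 173; y2_5 = 348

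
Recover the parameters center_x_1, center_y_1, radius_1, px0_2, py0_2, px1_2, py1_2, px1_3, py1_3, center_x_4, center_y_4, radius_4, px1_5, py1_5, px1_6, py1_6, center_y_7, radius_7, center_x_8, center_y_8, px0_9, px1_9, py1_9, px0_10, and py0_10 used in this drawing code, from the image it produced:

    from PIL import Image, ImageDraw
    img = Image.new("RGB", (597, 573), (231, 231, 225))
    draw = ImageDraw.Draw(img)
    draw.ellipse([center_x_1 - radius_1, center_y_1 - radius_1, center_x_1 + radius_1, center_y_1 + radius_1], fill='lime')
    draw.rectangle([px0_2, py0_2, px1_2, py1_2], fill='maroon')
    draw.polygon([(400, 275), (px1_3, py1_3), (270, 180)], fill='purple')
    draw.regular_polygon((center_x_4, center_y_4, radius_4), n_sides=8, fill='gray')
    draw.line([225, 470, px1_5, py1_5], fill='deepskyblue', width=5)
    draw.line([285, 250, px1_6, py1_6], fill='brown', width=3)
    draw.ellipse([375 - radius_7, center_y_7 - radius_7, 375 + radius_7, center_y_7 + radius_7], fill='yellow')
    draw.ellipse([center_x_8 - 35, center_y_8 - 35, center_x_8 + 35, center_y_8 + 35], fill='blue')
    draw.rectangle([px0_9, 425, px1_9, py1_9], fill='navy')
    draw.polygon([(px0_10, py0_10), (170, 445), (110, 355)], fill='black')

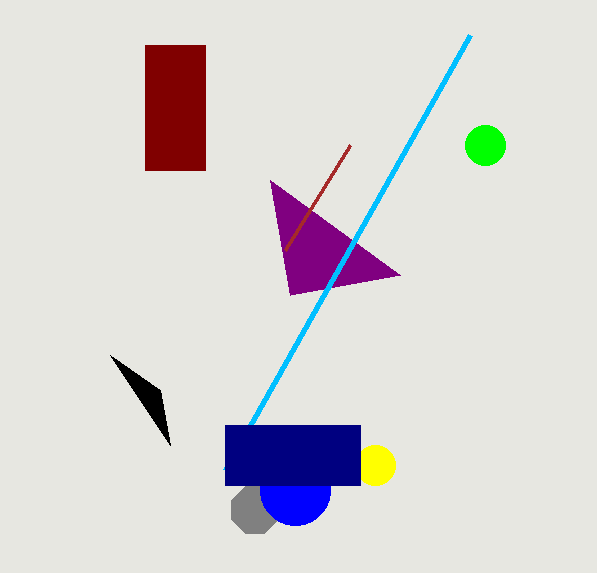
center_x_1 = 485
center_y_1 = 145
radius_1 = 20
px0_2 = 145
py0_2 = 45
px1_2 = 205
py1_2 = 170
px1_3 = 290
py1_3 = 295
center_x_4 = 255
center_y_4 = 510
radius_4 = 25
px1_5 = 470
py1_5 = 35
px1_6 = 350
py1_6 = 145
center_y_7 = 465
radius_7 = 20
center_x_8 = 295
center_y_8 = 490
px0_9 = 225
px1_9 = 360
py1_9 = 485
px0_10 = 160
py0_10 = 390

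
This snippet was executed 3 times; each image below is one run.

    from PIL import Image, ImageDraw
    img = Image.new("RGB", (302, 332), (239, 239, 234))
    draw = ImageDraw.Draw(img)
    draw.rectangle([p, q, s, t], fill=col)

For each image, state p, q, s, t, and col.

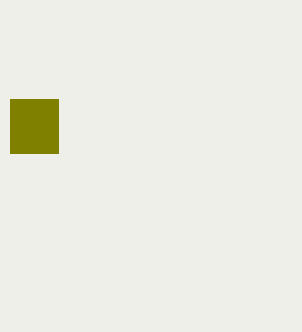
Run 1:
p = 10, q = 99, s = 58, t = 153, col = 'olive'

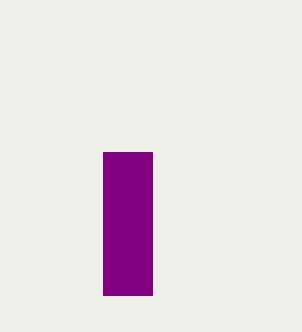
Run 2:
p = 103, q = 152, s = 152, t = 295, col = 'purple'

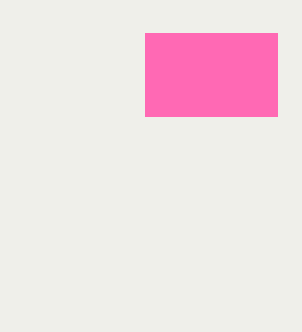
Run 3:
p = 145; q = 33; s = 277; t = 116; col = 'hotpink'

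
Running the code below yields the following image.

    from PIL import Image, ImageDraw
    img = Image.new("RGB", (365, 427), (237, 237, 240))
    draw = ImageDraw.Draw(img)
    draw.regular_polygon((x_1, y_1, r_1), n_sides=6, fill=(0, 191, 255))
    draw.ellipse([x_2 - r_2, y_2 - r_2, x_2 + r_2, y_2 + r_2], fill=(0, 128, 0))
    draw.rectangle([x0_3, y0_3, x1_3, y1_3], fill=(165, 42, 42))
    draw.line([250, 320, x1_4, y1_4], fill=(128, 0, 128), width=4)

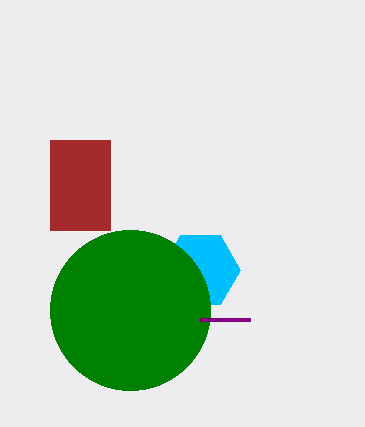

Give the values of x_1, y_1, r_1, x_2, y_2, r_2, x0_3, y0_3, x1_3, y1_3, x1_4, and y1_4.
x_1 = 200; y_1 = 270; r_1 = 40; x_2 = 130; y_2 = 310; r_2 = 80; x0_3 = 50; y0_3 = 140; x1_3 = 110; y1_3 = 230; x1_4 = 200; y1_4 = 320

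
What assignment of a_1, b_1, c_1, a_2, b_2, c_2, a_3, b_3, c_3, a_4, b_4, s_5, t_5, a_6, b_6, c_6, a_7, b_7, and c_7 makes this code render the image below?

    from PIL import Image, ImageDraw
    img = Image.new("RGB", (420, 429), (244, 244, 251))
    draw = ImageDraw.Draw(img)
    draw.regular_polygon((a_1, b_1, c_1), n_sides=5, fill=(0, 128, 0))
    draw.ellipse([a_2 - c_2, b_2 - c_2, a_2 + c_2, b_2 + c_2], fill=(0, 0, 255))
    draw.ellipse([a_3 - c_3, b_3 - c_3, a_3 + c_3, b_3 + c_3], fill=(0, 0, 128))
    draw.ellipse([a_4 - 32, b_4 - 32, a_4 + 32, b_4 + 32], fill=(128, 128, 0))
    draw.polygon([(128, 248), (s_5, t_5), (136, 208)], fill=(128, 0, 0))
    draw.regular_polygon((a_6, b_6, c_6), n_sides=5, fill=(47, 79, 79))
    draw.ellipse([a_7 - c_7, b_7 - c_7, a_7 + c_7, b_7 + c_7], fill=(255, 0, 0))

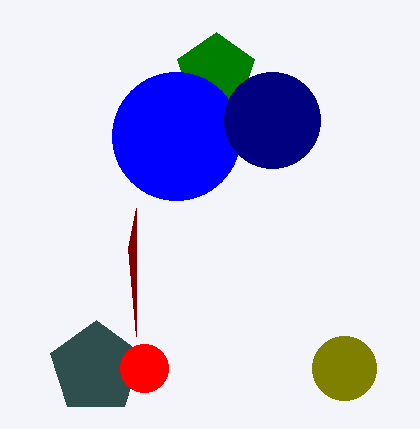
a_1 = 216; b_1 = 72; c_1 = 40; a_2 = 176; b_2 = 136; c_2 = 64; a_3 = 272; b_3 = 120; c_3 = 48; a_4 = 344; b_4 = 368; s_5 = 136; t_5 = 336; a_6 = 96; b_6 = 368; c_6 = 48; a_7 = 144; b_7 = 368; c_7 = 24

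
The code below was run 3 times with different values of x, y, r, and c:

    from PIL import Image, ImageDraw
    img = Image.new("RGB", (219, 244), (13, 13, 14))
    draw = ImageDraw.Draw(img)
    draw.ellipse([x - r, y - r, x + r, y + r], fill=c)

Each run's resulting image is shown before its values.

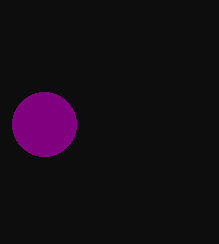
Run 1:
x = 44; y = 124; r = 32; c = 'purple'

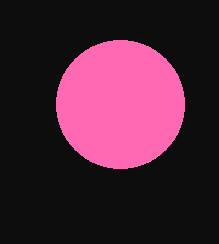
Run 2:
x = 120, y = 104, r = 64, c = 'hotpink'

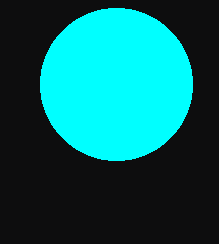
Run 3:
x = 116
y = 84
r = 76
c = 'cyan'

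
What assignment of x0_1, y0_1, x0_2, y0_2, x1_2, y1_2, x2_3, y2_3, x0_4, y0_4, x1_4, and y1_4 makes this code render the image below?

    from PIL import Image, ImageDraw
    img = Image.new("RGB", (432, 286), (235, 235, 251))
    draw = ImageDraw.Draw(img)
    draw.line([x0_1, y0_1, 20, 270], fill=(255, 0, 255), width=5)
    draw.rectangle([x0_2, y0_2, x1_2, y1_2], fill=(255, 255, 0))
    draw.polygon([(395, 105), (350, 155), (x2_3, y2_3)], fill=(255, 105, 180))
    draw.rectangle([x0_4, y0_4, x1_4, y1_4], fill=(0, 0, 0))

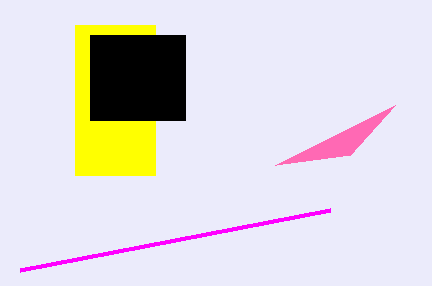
x0_1 = 330
y0_1 = 210
x0_2 = 75
y0_2 = 25
x1_2 = 155
y1_2 = 175
x2_3 = 275
y2_3 = 165
x0_4 = 90
y0_4 = 35
x1_4 = 185
y1_4 = 120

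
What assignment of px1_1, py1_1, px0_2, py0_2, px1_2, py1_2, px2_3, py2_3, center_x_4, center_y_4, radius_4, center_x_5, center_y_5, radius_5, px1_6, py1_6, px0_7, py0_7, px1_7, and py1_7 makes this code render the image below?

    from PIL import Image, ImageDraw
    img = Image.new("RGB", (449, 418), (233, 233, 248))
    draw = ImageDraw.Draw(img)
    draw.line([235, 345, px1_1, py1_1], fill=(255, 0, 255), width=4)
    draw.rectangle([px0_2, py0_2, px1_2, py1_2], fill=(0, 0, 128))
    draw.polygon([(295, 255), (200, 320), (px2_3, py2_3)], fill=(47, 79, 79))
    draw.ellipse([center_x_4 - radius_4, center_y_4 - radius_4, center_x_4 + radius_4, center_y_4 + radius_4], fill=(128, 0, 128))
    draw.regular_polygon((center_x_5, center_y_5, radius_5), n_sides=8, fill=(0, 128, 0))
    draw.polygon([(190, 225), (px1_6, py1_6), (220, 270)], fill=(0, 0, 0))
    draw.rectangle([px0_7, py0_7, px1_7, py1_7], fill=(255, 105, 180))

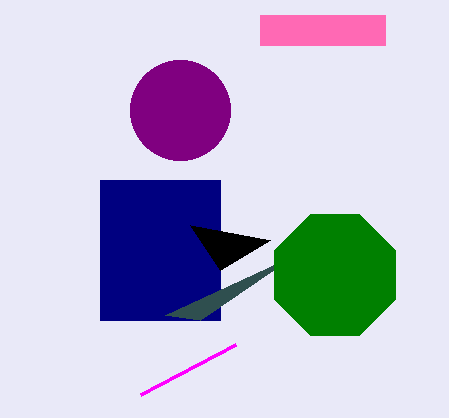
px1_1 = 140; py1_1 = 395; px0_2 = 100; py0_2 = 180; px1_2 = 220; py1_2 = 320; px2_3 = 165; py2_3 = 315; center_x_4 = 180; center_y_4 = 110; radius_4 = 50; center_x_5 = 335; center_y_5 = 275; radius_5 = 65; px1_6 = 270; py1_6 = 240; px0_7 = 260; py0_7 = 15; px1_7 = 385; py1_7 = 45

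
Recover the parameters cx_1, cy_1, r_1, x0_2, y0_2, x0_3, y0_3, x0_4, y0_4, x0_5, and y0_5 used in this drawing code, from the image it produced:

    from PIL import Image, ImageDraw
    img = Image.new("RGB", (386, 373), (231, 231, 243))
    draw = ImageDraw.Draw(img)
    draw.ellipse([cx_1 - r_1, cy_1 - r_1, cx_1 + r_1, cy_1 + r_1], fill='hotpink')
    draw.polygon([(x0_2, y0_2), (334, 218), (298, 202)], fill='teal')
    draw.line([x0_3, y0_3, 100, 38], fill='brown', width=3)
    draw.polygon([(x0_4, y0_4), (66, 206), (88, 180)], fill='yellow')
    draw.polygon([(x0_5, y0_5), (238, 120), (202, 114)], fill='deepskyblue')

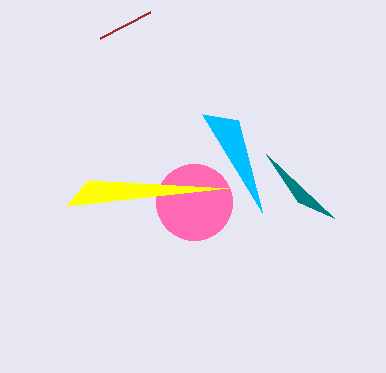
cx_1 = 194, cy_1 = 202, r_1 = 38, x0_2 = 266, y0_2 = 154, x0_3 = 150, y0_3 = 12, x0_4 = 228, y0_4 = 188, x0_5 = 262, y0_5 = 212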